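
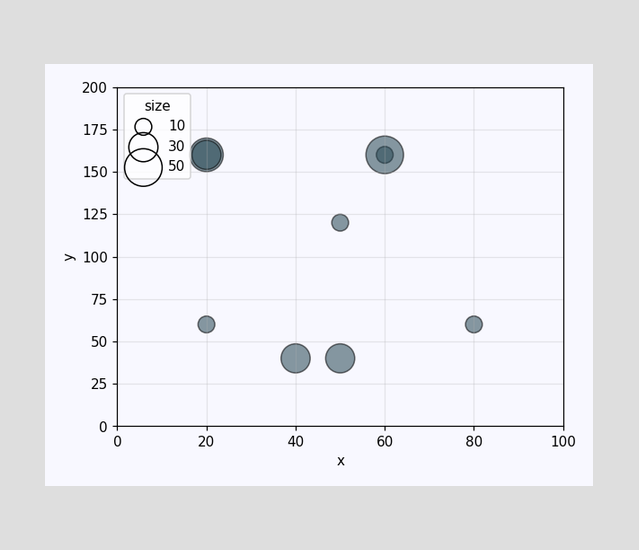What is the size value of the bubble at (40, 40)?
Matching the bubble at (40, 40) against the size legend gives 30.

30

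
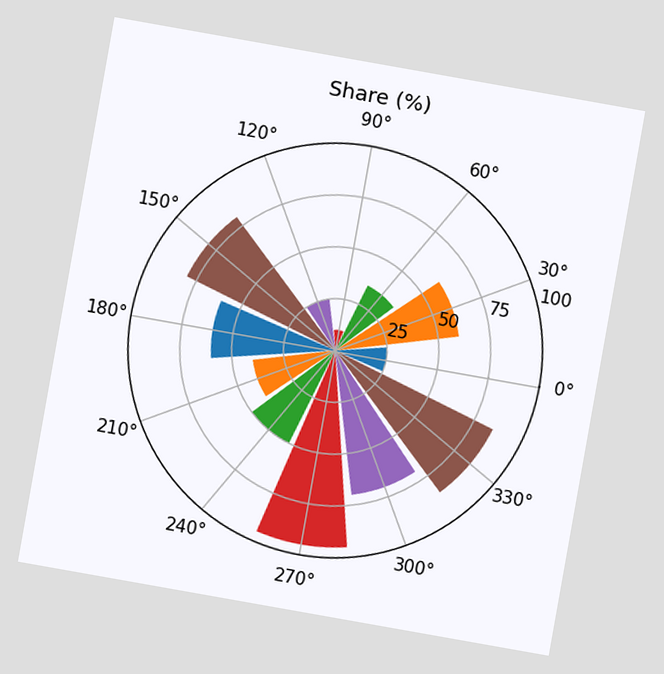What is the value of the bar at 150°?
80%

The chart is tilted about 10° clockwise. The bar at 150° reaches 80% on the radial axis.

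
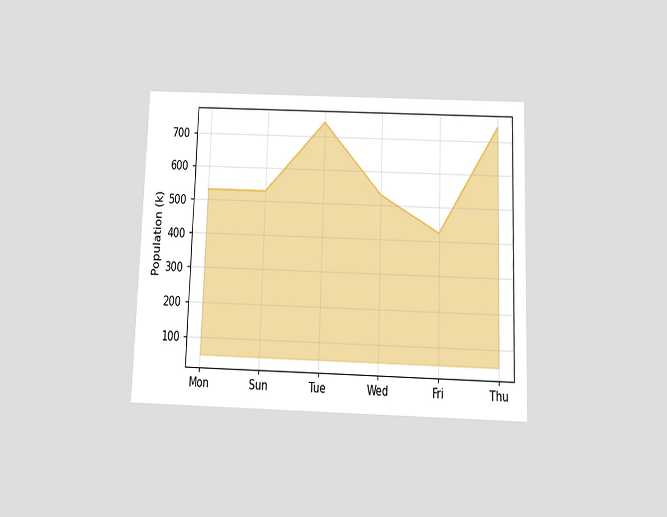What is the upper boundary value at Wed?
The chart is viewed slightly from below. At Wed the upper boundary is at 530k.

530k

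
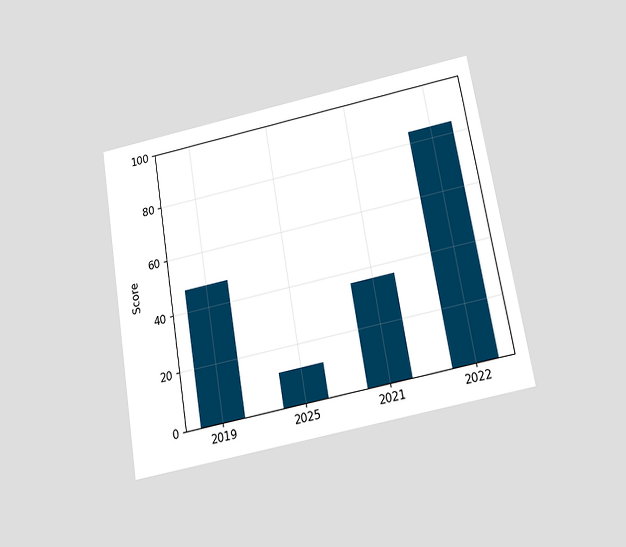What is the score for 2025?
The chart is tilted about 9° counter-clockwise and viewed slightly from below. Reading along the chart's y-axis, the 2025 bar reaches 12.

12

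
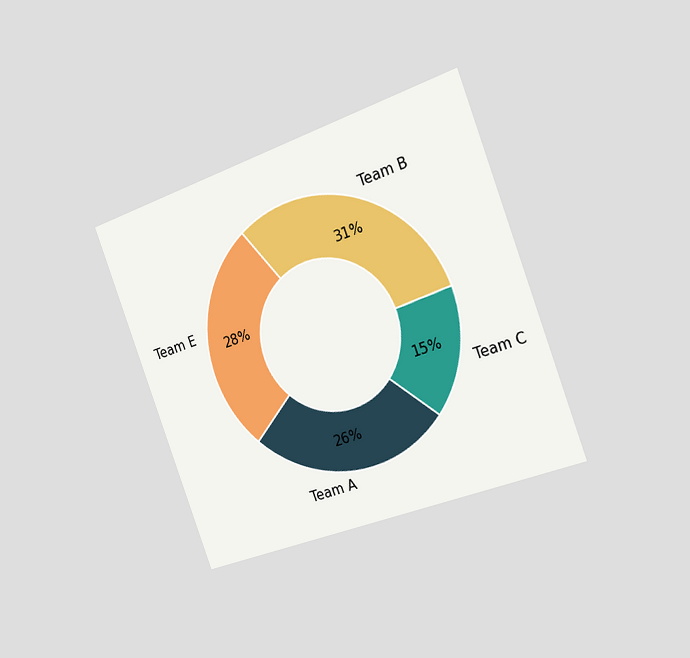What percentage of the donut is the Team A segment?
The chart is tilted about 20° counter-clockwise and viewed slightly from the right. The Team A segment takes up 26% of the ring.

26%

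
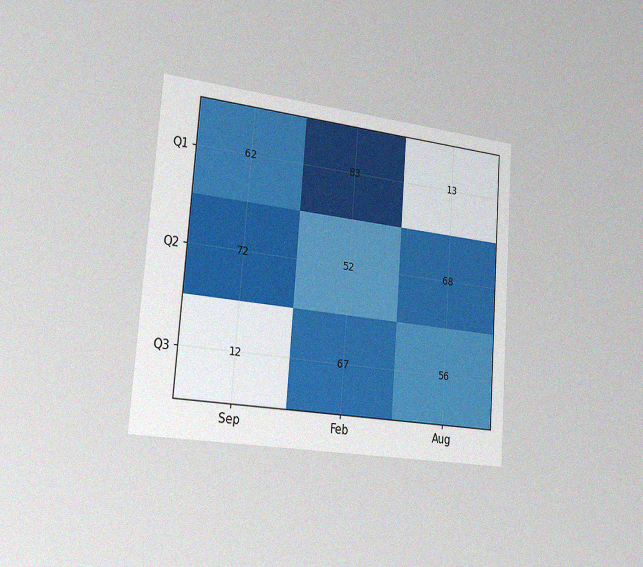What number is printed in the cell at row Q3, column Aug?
56

The chart is tilted about 4° clockwise and viewed slightly from the left, with some photo noise. The (Q3, Aug) cell reads 56.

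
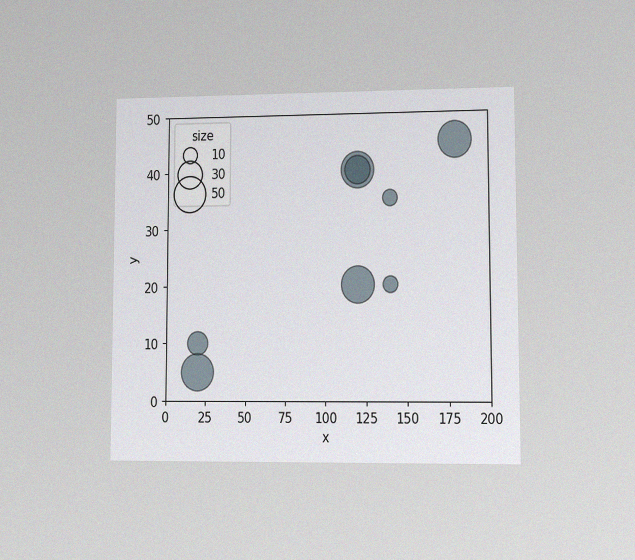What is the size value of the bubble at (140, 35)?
The chart is viewed at a slight angle, with some photo noise. Matching the bubble at (140, 35) against the size legend gives 10.

10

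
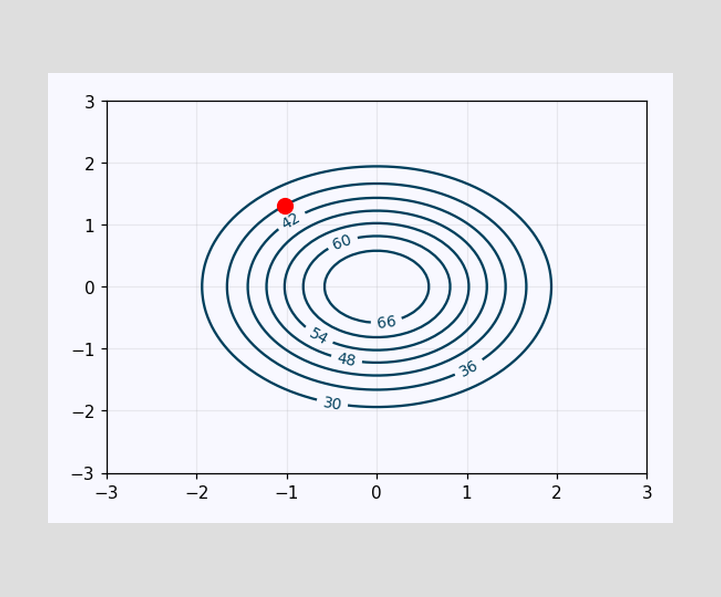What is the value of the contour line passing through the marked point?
The marked point sits on the contour labelled 36.

36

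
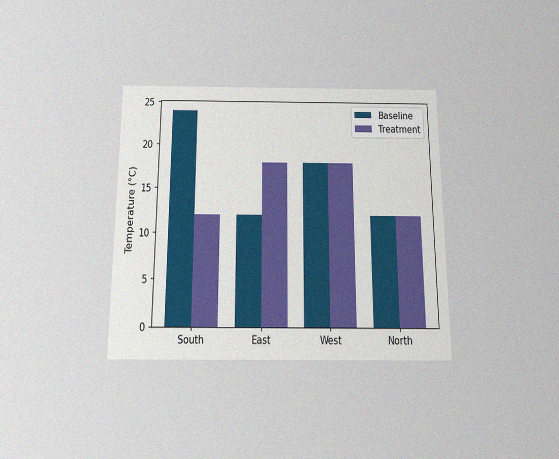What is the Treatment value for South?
The chart is viewed slightly from below, with some photo noise. The Treatment bar at South reaches 12°C on the y-axis.

12°C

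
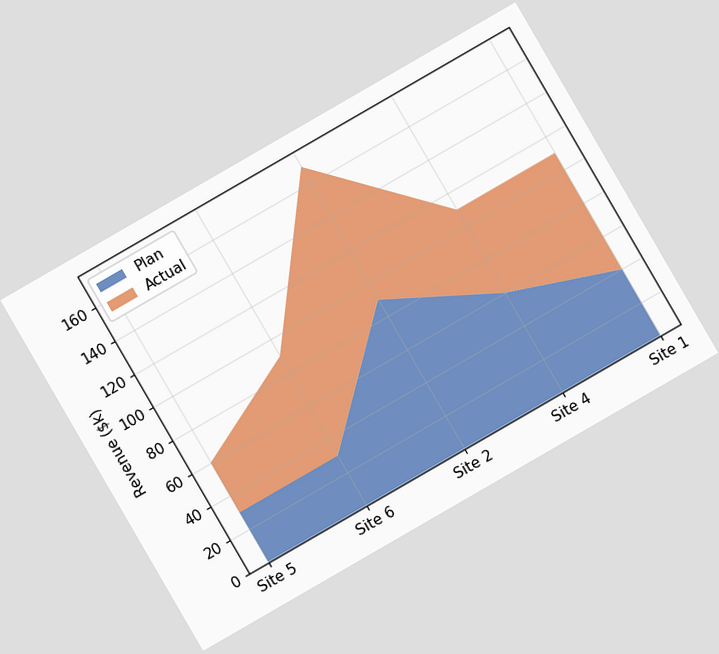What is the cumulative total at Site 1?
$110k

The chart is tilted about 30° counter-clockwise. The stacked total at Site 1 reaches $110k.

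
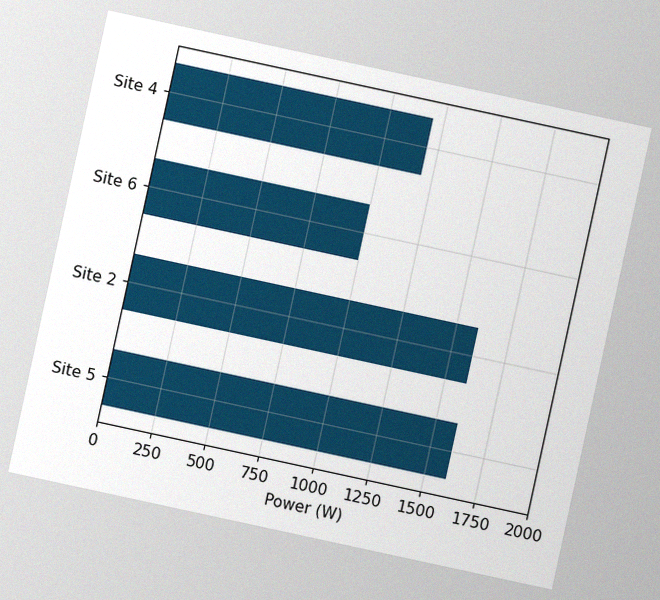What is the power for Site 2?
The chart is tilted about 12° clockwise, with some photo noise. Reading along the chart's x-axis, the Site 2 bar reaches 1600W.

1600W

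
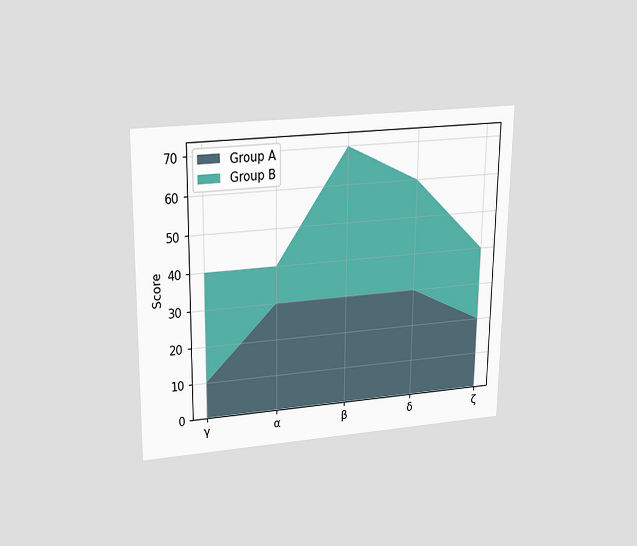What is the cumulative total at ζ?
40

The chart is viewed slightly from above. The stacked total at ζ reaches 40.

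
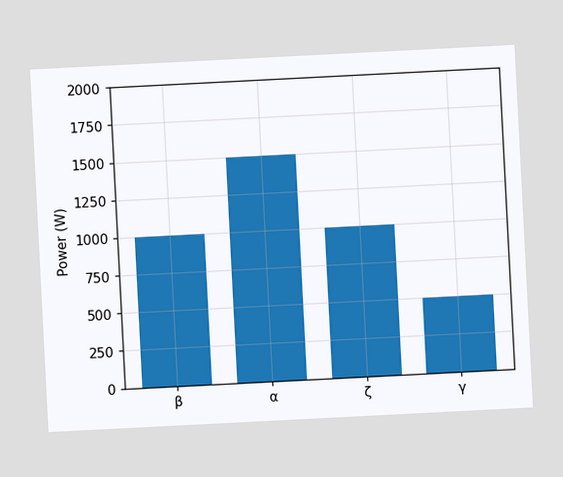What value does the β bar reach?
1000W

The chart is tilted about 3° counter-clockwise. Reading along the chart's y-axis, the β bar reaches 1000W.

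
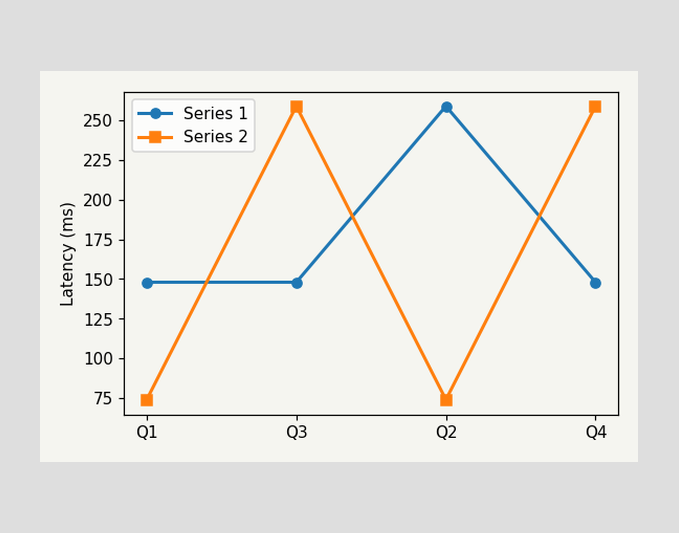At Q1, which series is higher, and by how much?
At Q1, Series 1 sits above the other line by 74ms.

Series 1, by 74ms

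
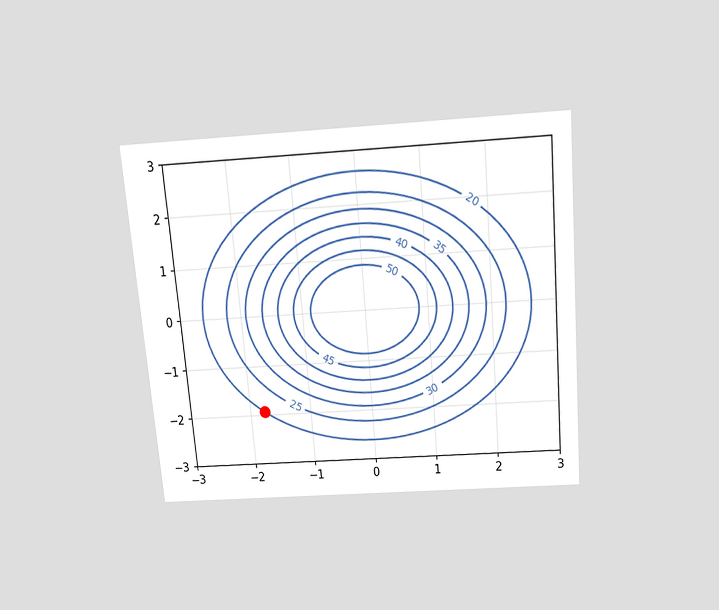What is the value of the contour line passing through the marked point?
The chart is tilted about 5° counter-clockwise and viewed slightly from above. The marked point sits on the contour labelled 20.

20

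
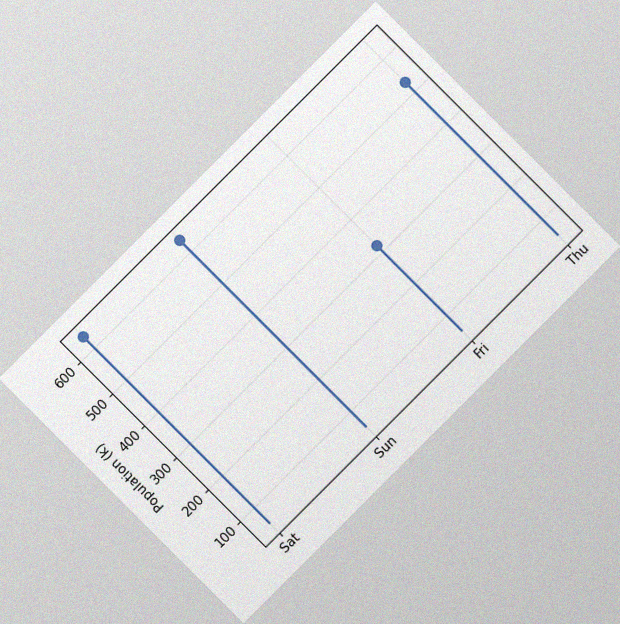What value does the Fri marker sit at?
318k

The chart is tilted about 45° counter-clockwise, with some photo noise. The Fri marker sits at 318k.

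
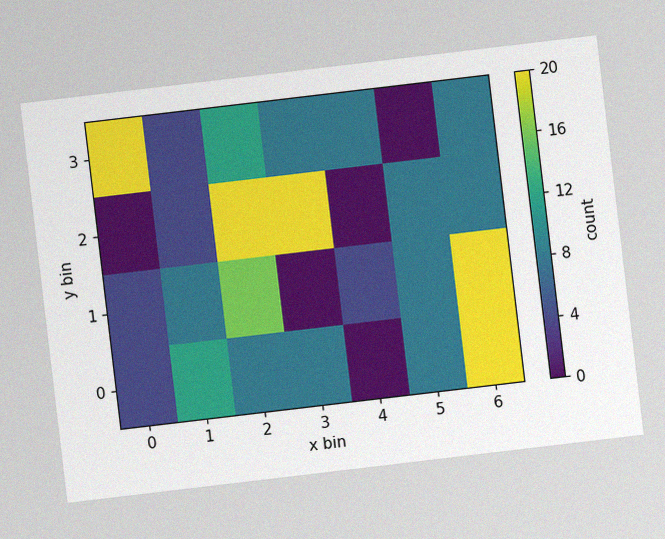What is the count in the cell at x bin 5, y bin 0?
8

The chart is tilted about 7° counter-clockwise, with some photo noise. Matching the cell (5, 0) against the colorbar gives 8.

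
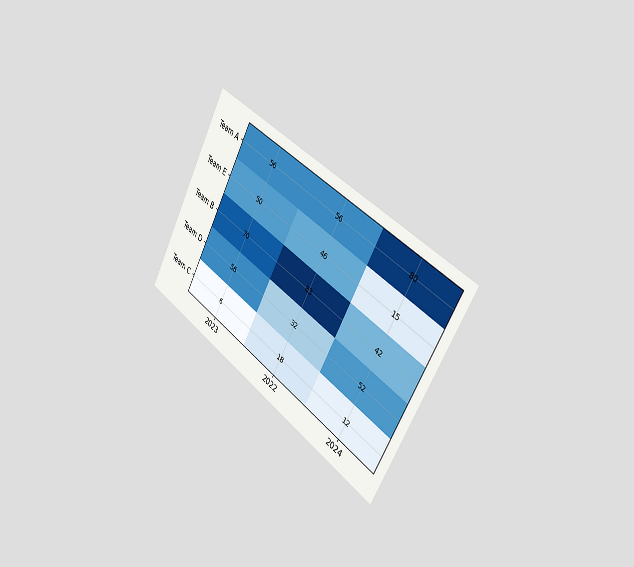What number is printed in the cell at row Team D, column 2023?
The chart is tilted about 30° clockwise and viewed slightly from the right. The (Team D, 2023) cell reads 56.

56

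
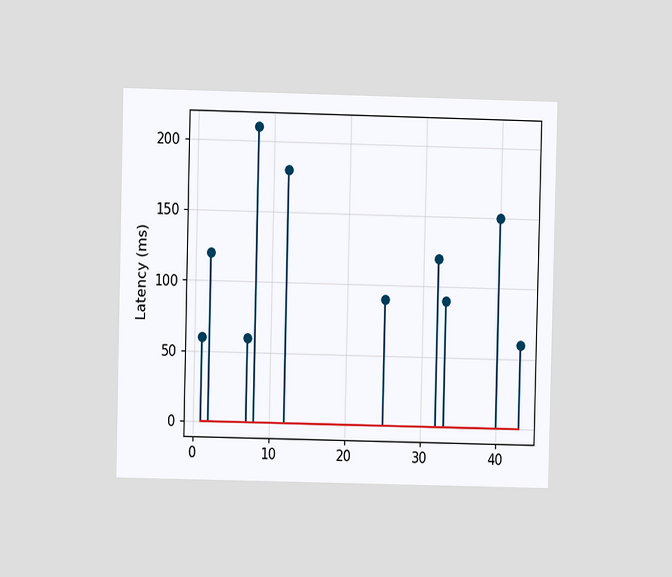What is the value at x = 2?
120ms

The chart is viewed at a slight angle. The stem at x=2 reaches 120ms.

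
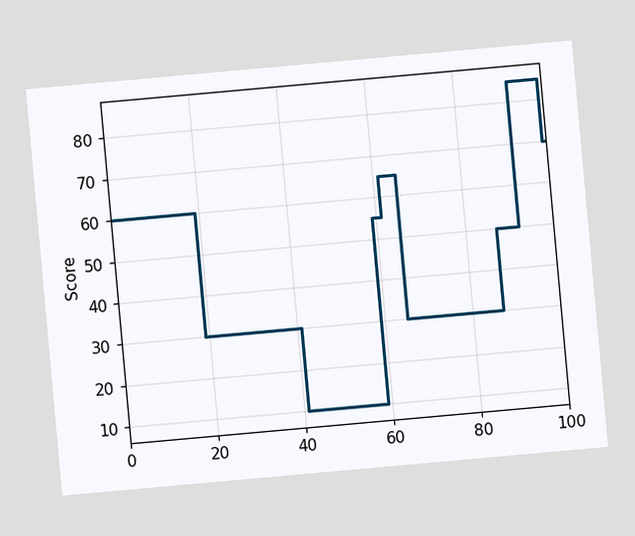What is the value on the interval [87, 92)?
The chart is tilted about 5° counter-clockwise. On [87, 92) the step sits at 50.

50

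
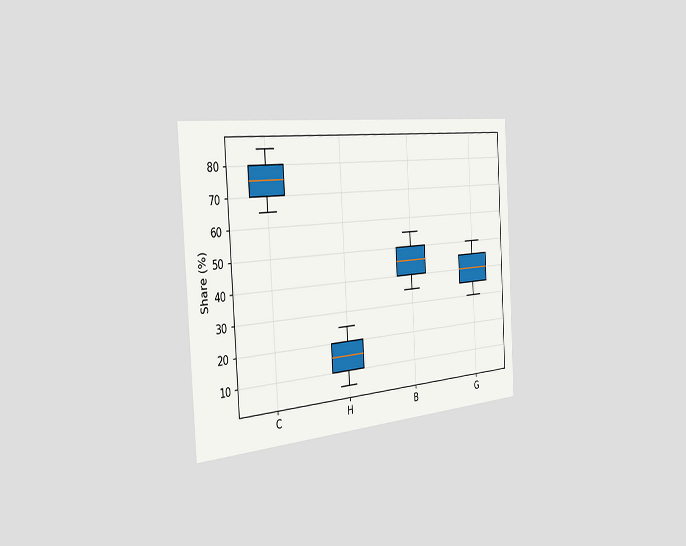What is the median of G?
The chart is tilted about 3° counter-clockwise and viewed slightly from the left. The median line in the G box sits at 40%.

40%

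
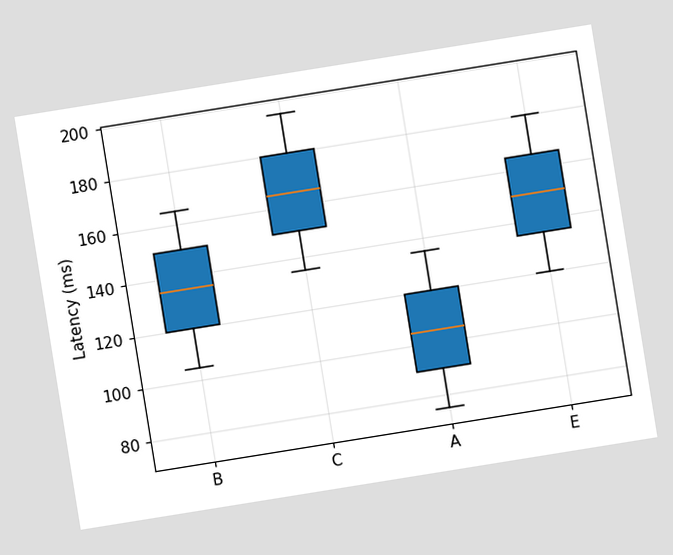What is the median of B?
The chart is tilted about 9° counter-clockwise. The median line in the B box sits at 135ms.

135ms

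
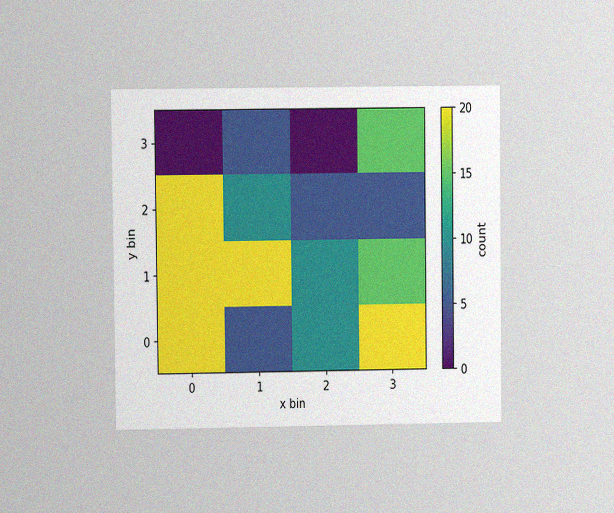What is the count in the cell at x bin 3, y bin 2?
5

The chart is viewed at a slight angle, with some photo noise. Matching the cell (3, 2) against the colorbar gives 5.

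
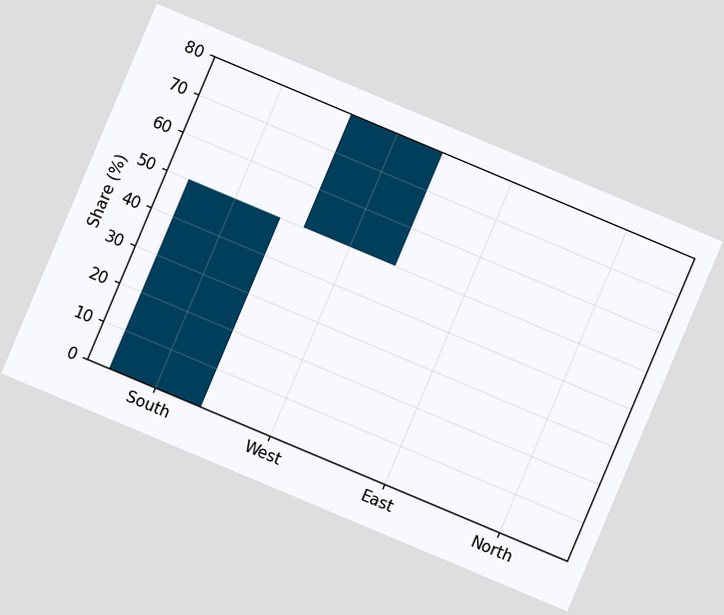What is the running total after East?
The chart is tilted about 23° clockwise. After East the running total reaches 80%.

80%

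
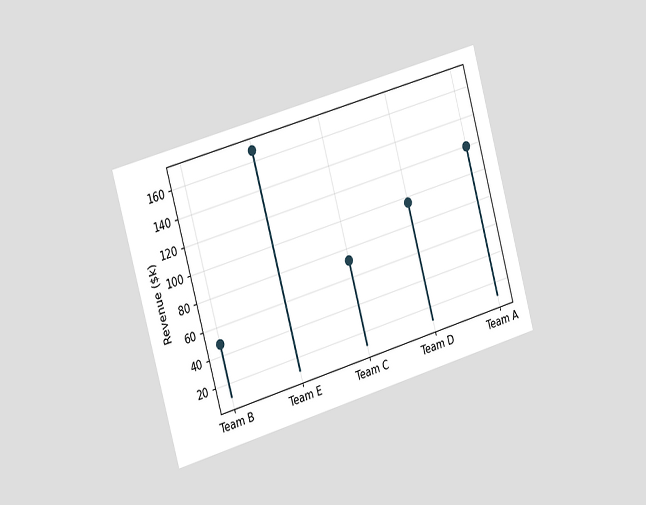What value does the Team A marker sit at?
The chart is tilted about 16° counter-clockwise and viewed slightly from the left. The Team A marker sits at $120k.

$120k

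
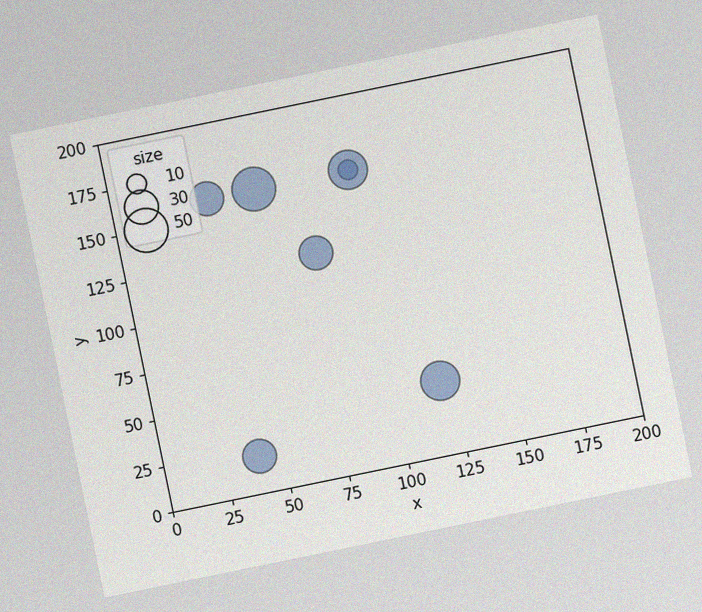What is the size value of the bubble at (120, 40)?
The chart is tilted about 12° counter-clockwise, with some photo noise. Matching the bubble at (120, 40) against the size legend gives 40.

40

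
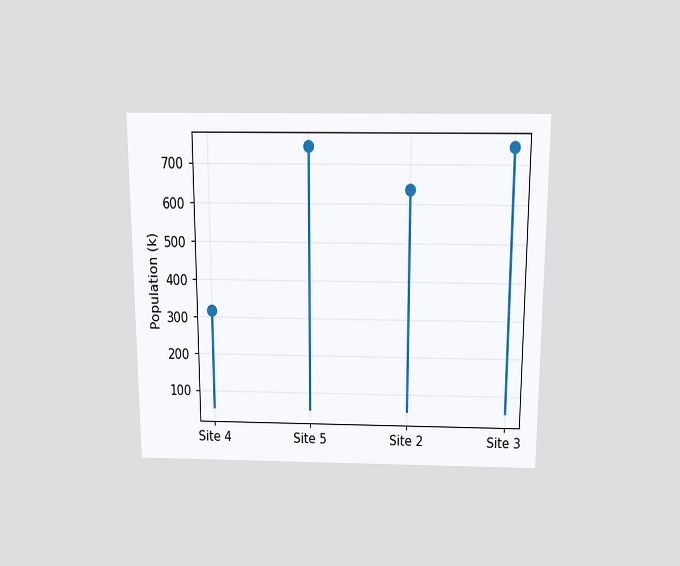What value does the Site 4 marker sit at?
318k

The chart is viewed slightly from above. The Site 4 marker sits at 318k.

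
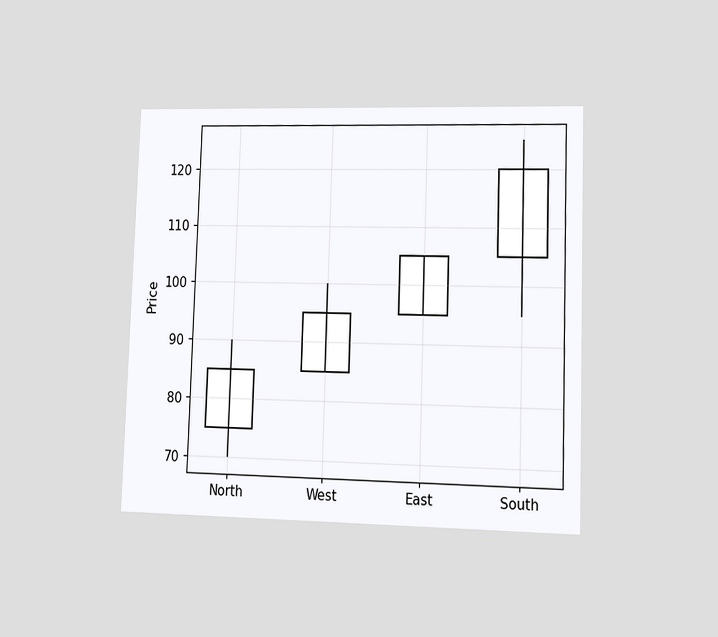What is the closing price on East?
The chart is viewed at a slight angle. The East candle closes at 105.

105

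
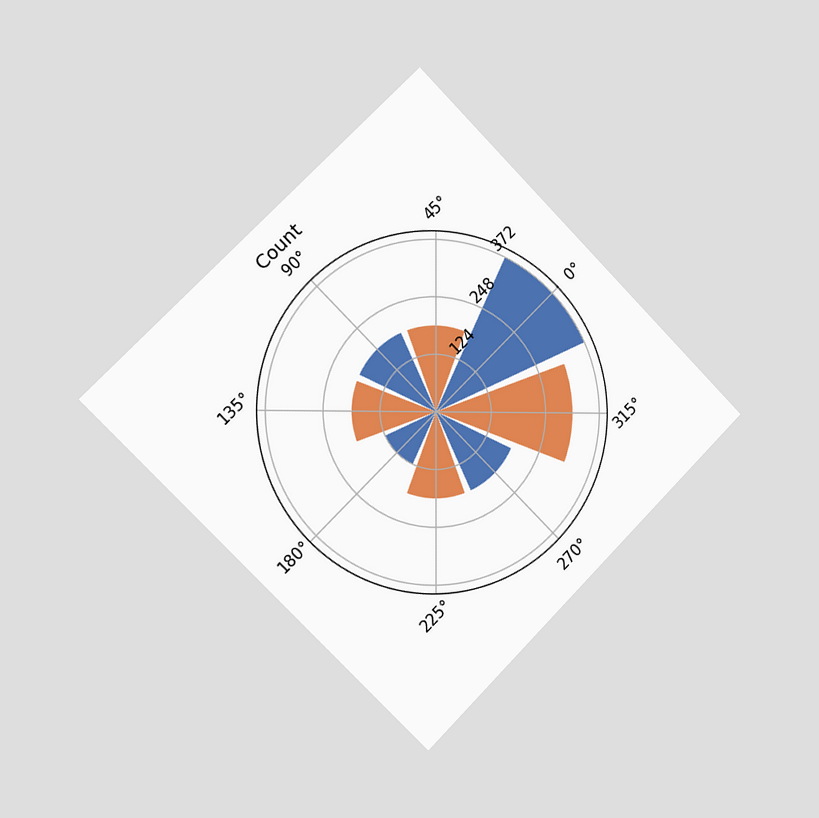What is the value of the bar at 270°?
186

The chart is tilted about 45° counter-clockwise and viewed slightly from the left. The bar at 270° reaches 186 on the radial axis.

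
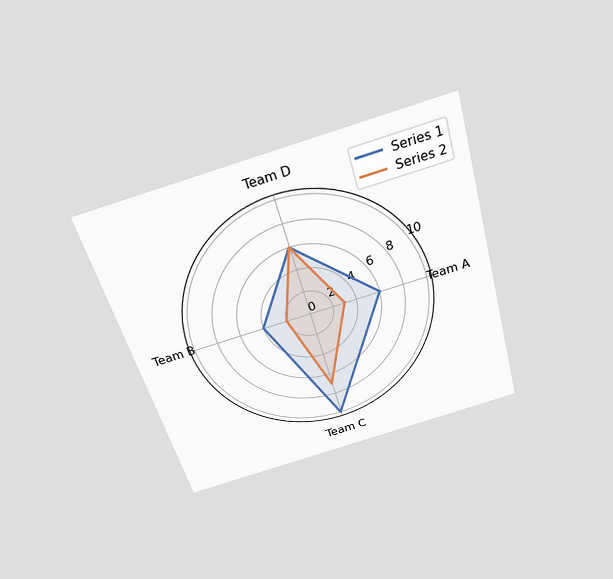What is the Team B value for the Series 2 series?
The chart is tilted about 16° counter-clockwise and viewed slightly from above. On the Team B axis, Series 2 reaches 2.

2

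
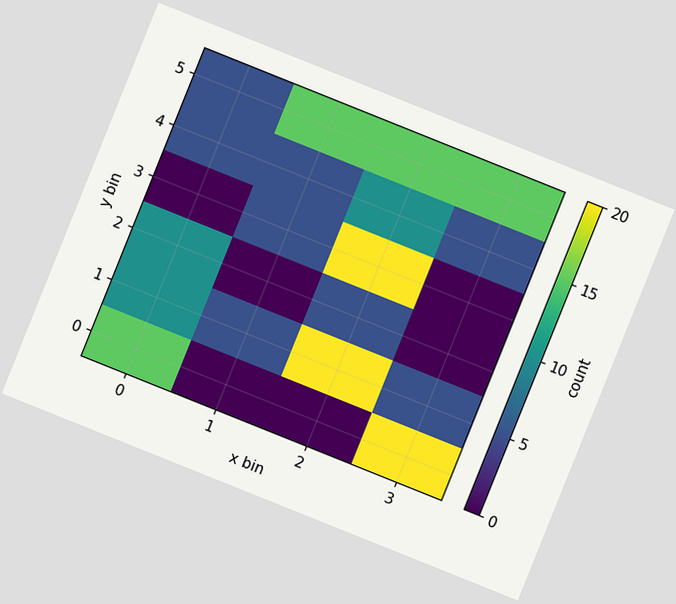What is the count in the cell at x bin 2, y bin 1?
The chart is tilted about 22° clockwise. Matching the cell (2, 1) against the colorbar gives 20.

20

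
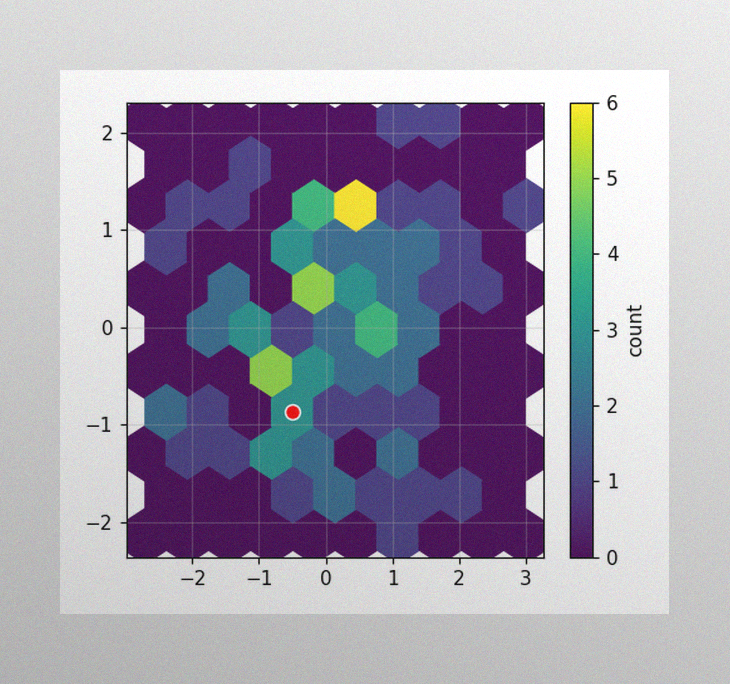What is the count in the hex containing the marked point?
3

The image has some photo noise and uneven lighting. The marked hex reads 3 on the colorbar.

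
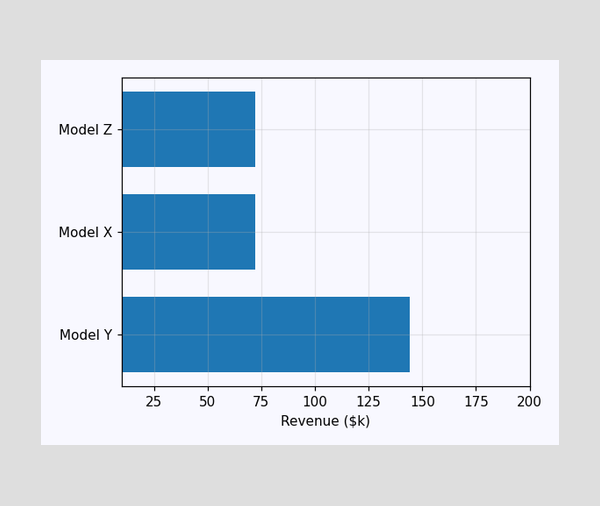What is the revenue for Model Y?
$144k

Reading along the chart's x-axis, the Model Y bar reaches $144k.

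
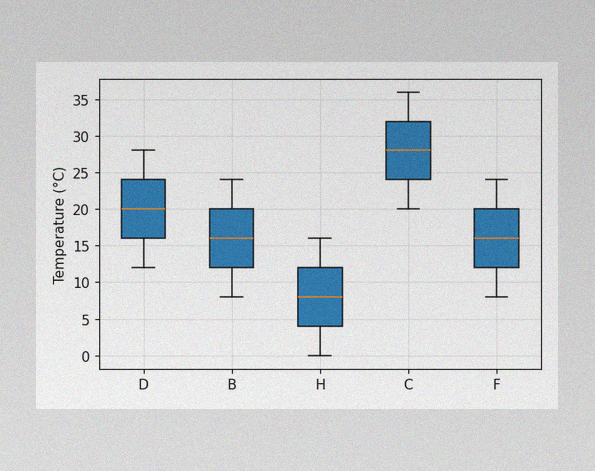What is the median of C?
The image has some photo noise and uneven lighting. The median line in the C box sits at 28°C.

28°C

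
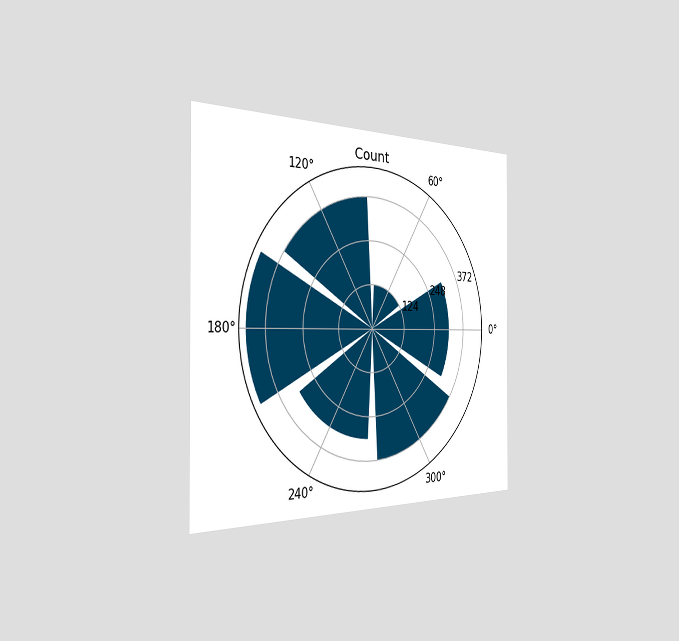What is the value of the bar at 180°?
The chart is viewed slightly from the left. The bar at 180° reaches 434 on the radial axis.

434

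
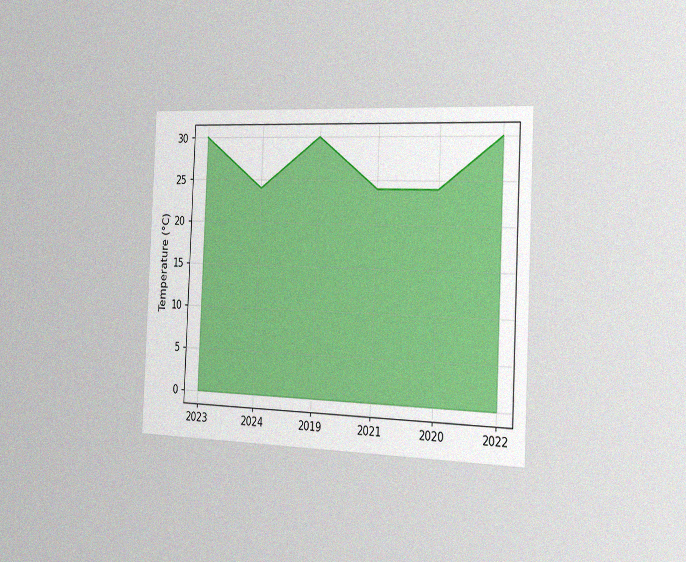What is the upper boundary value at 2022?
30°C

The chart is tilted about 3° clockwise and viewed slightly from the right, with some photo noise. At 2022 the upper boundary is at 30°C.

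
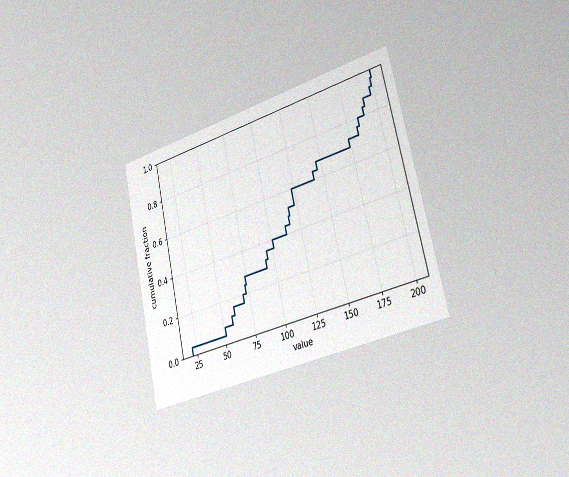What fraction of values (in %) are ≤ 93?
The chart is tilted about 13° counter-clockwise and viewed slightly from the right, with some photo noise. At x=93 the ECDF step is at 32%.

32%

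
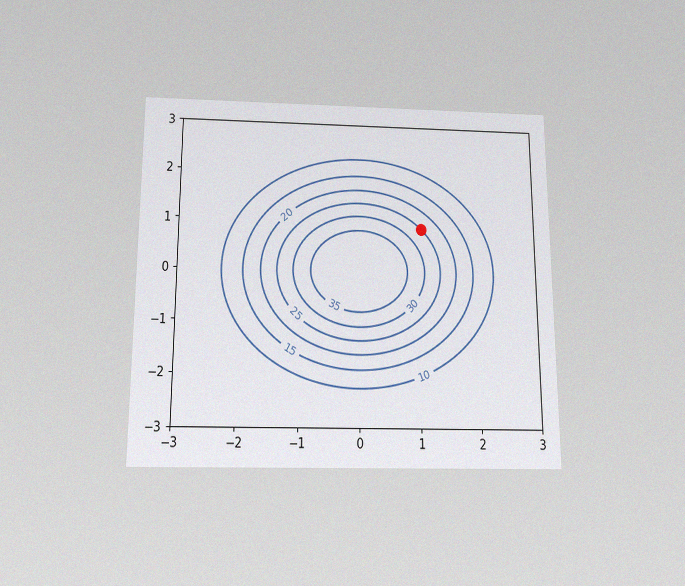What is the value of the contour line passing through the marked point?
25

The chart is viewed slightly from below, with some photo noise. The marked point sits on the contour labelled 25.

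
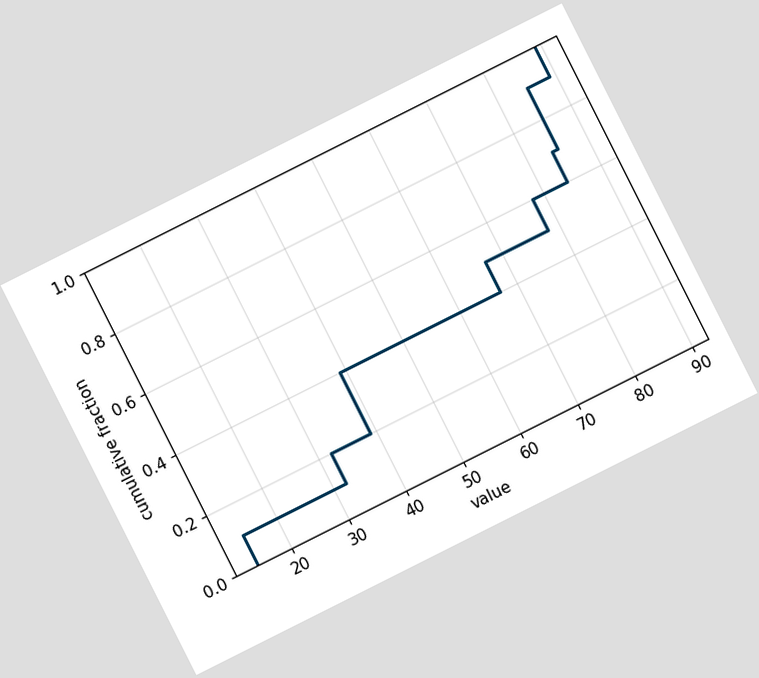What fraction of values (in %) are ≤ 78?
The chart is tilted about 27° counter-clockwise. At x=78 the ECDF step is at 60%.

60%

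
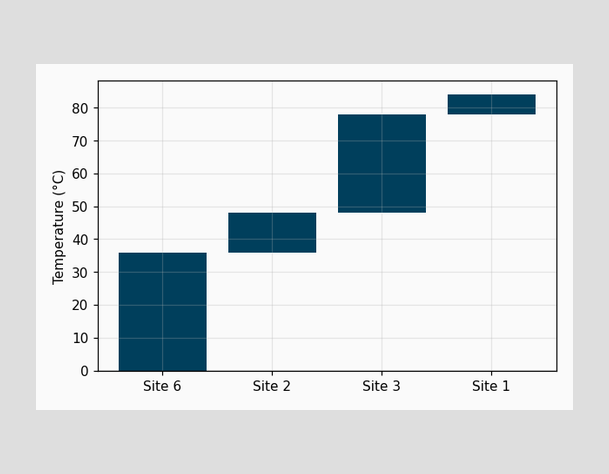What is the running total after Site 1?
After Site 1 the running total reaches 84°C.

84°C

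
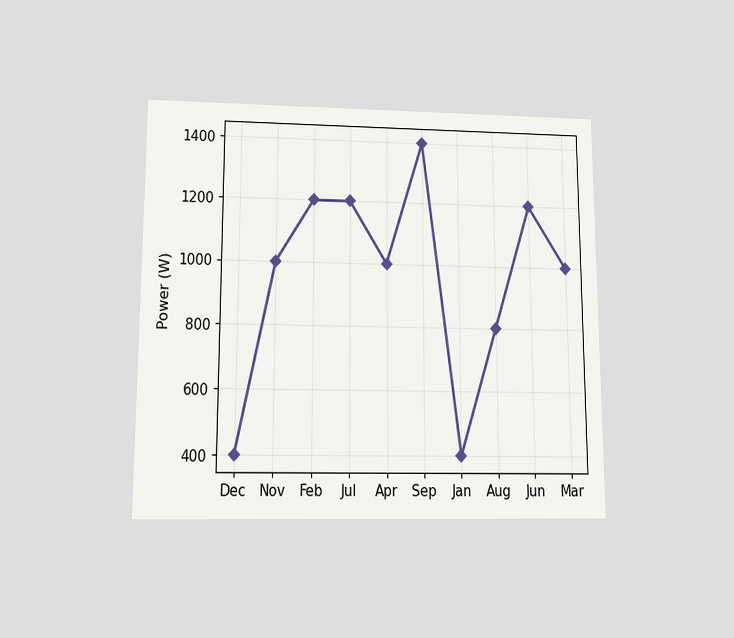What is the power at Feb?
1200W

The chart is viewed slightly from below. At Feb, the line is at 1200W.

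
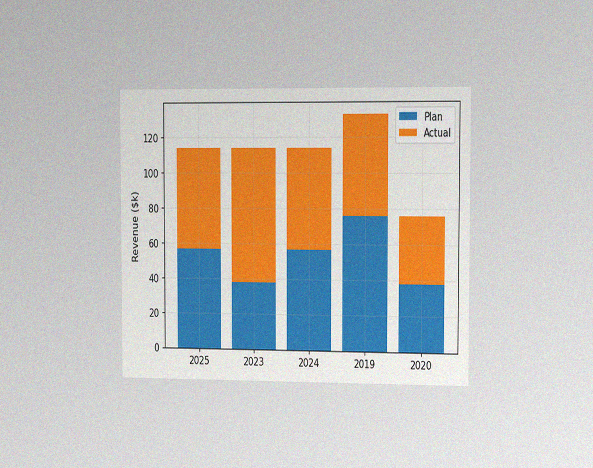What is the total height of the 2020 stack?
$76k

The chart is viewed slightly from the right, with some photo noise. The 2020 stack's top reaches $76k on the y-axis.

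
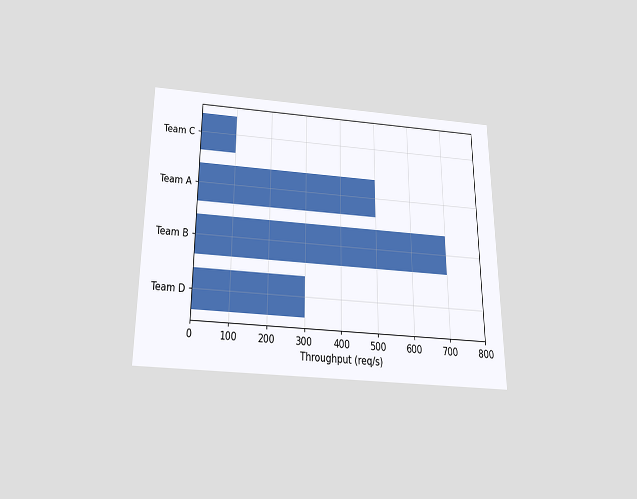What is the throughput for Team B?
The chart is viewed slightly from below. Reading along the chart's x-axis, the Team B bar reaches 700req/s.

700req/s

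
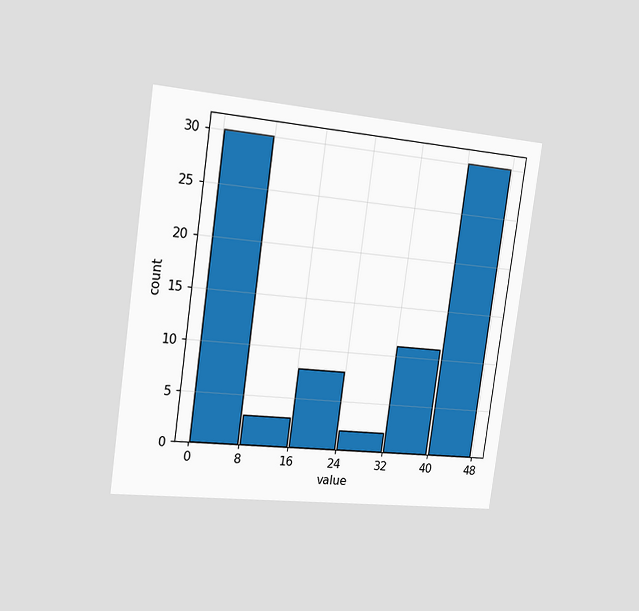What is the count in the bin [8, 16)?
3

The chart is tilted about 8° clockwise and viewed slightly from the left. The [8, 16) bin has height 3.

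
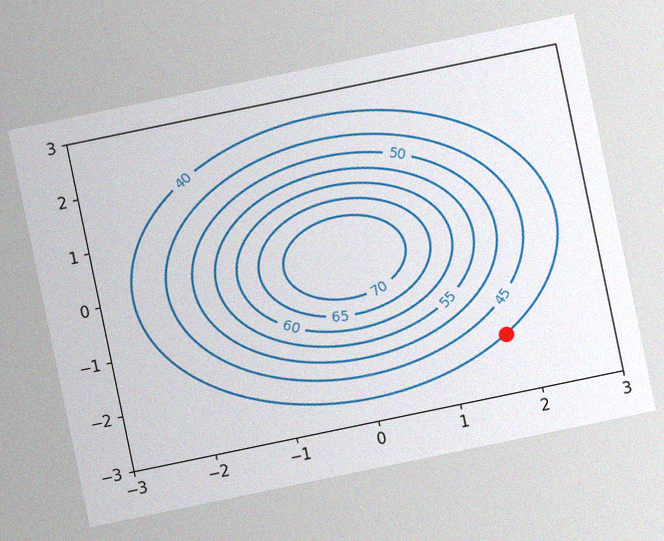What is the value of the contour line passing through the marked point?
The chart is tilted about 12° counter-clockwise, with some photo noise. The marked point sits on the contour labelled 40.

40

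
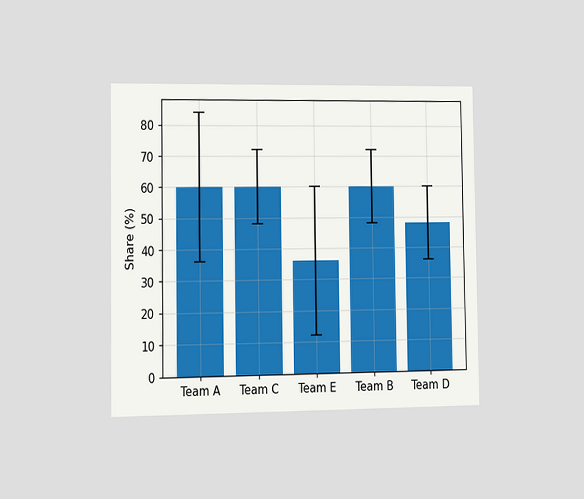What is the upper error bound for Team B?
The chart is viewed at a slight angle. The Team B bar's upper whisker reaches 72%.

72%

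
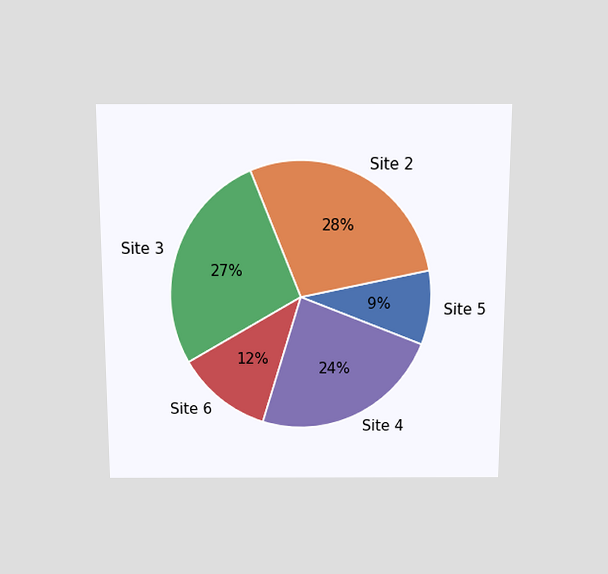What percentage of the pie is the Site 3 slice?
The chart is viewed slightly from above. The Site 3 slice takes up 27% of the pie.

27%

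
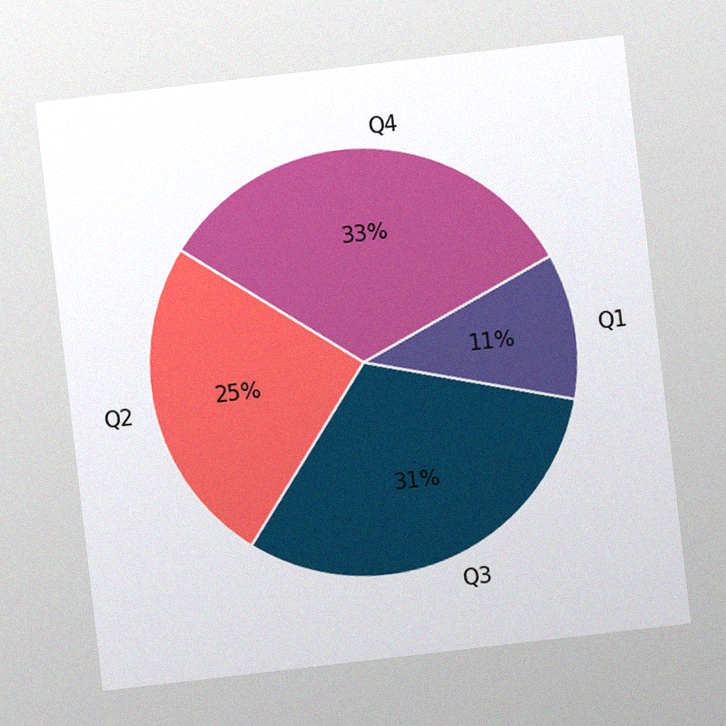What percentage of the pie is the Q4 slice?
33%

The chart is tilted about 7° counter-clockwise, with some photo noise. The Q4 slice takes up 33% of the pie.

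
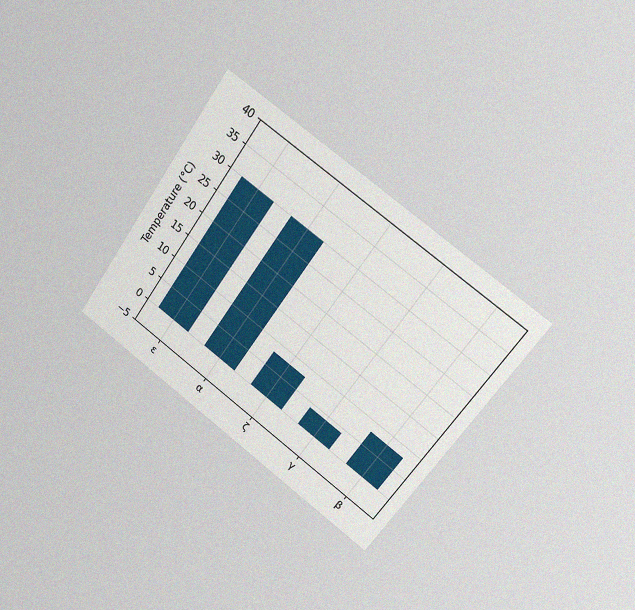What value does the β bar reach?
8°C

The chart is tilted about 36° clockwise and viewed slightly from the right, with some photo noise. Reading along the chart's y-axis, the β bar reaches 8°C.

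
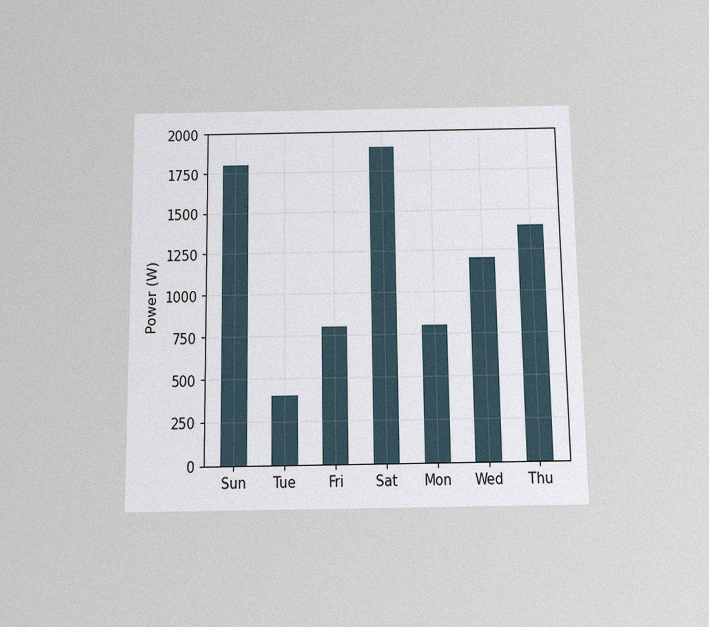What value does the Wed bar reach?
1200W

The chart is viewed slightly from below, with some photo noise. Reading along the chart's y-axis, the Wed bar reaches 1200W.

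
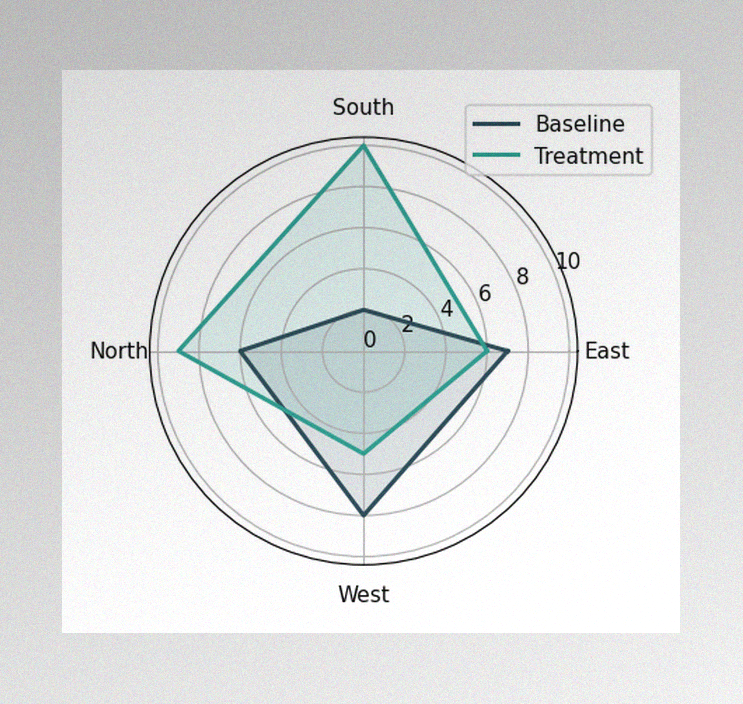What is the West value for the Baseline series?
8

The image has some photo noise and uneven lighting. On the West axis, Baseline reaches 8.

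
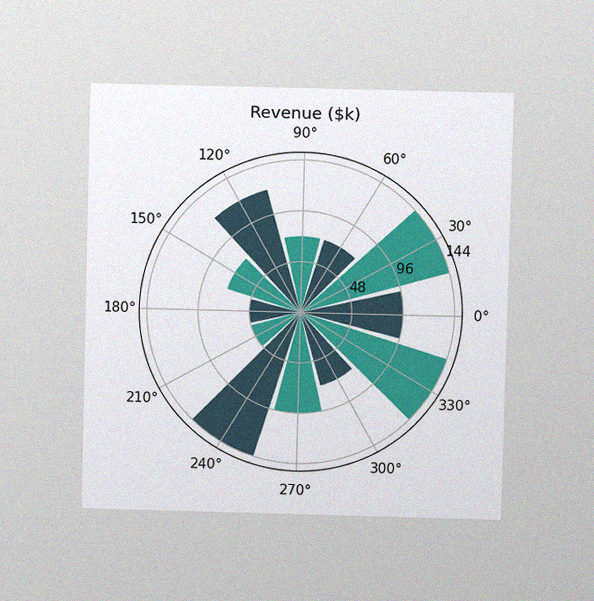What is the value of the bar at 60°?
The chart is viewed at a slight angle, with some photo noise. The bar at 60° reaches $72k on the radial axis.

$72k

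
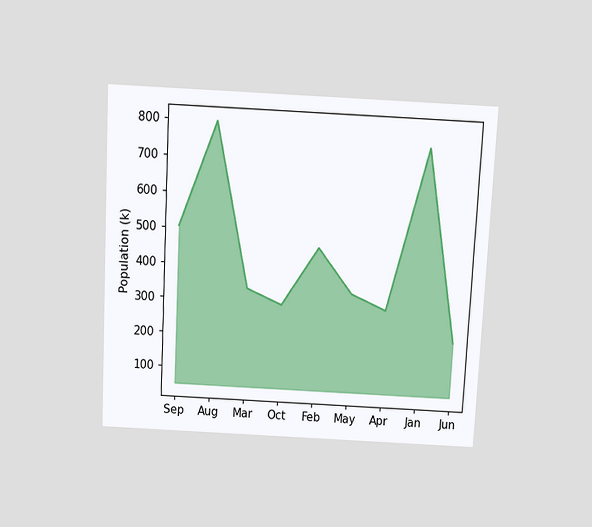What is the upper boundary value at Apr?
294k

The chart is tilted about 3° clockwise and viewed slightly from above. At Apr the upper boundary is at 294k.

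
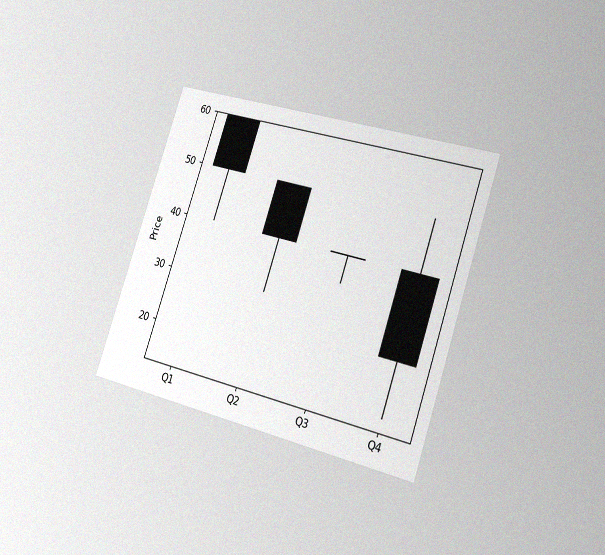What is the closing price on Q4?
25

The chart is tilted about 18° clockwise and viewed slightly from the right, with some photo noise. The Q4 candle closes at 25.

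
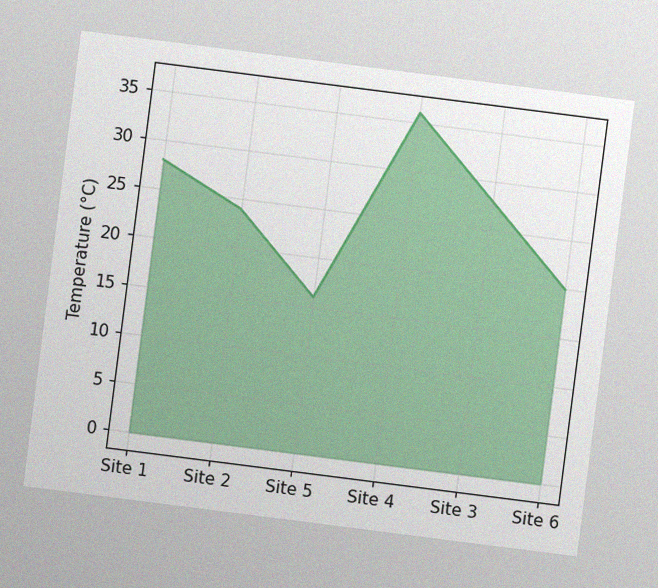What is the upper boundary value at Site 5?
The chart is tilted about 7° clockwise, with some photo noise. At Site 5 the upper boundary is at 16°C.

16°C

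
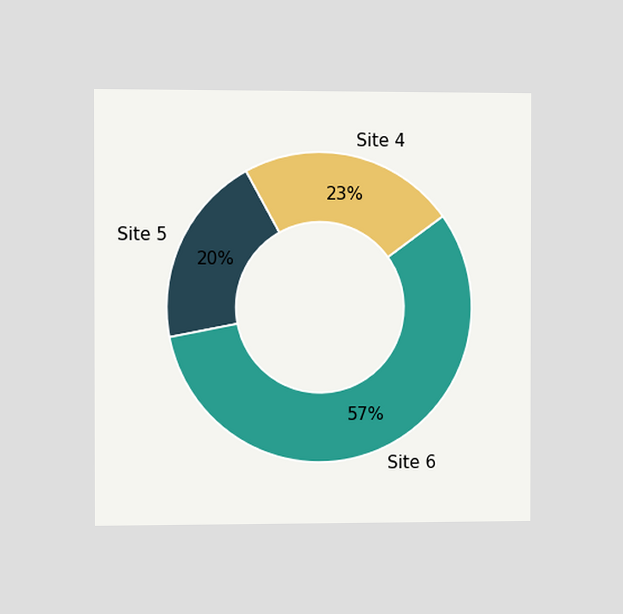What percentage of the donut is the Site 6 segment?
The chart is viewed slightly from the left. The Site 6 segment takes up 57% of the ring.

57%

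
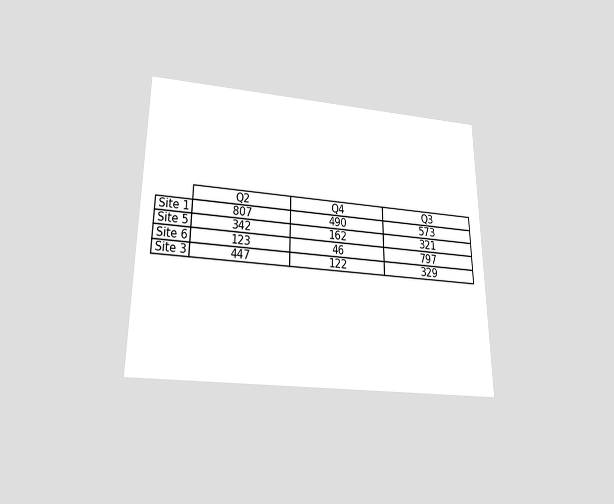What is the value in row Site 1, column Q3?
573

The chart is viewed slightly from below. The (Site 1, Q3) cell reads 573.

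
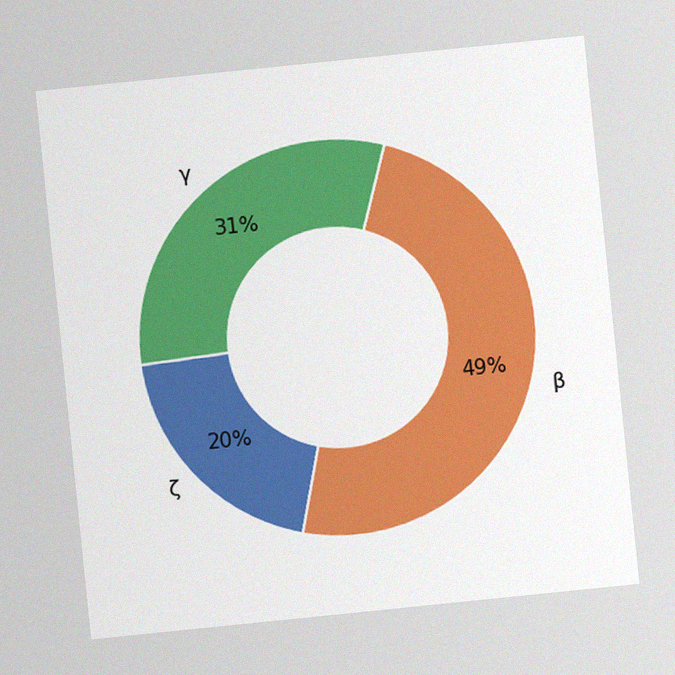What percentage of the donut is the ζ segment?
20%

The chart is tilted about 6° counter-clockwise, with some photo noise. The ζ segment takes up 20% of the ring.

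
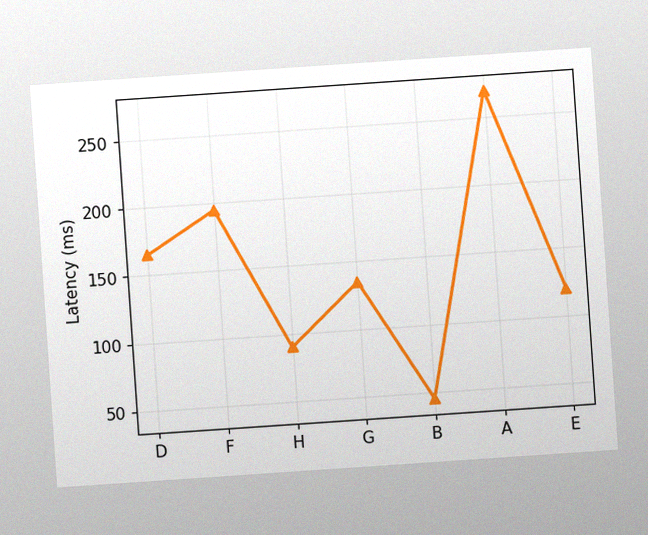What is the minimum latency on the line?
The chart is tilted about 4° counter-clockwise, with some photo noise. The lowest point is at B, and reading across to the y-axis gives 45ms.

45ms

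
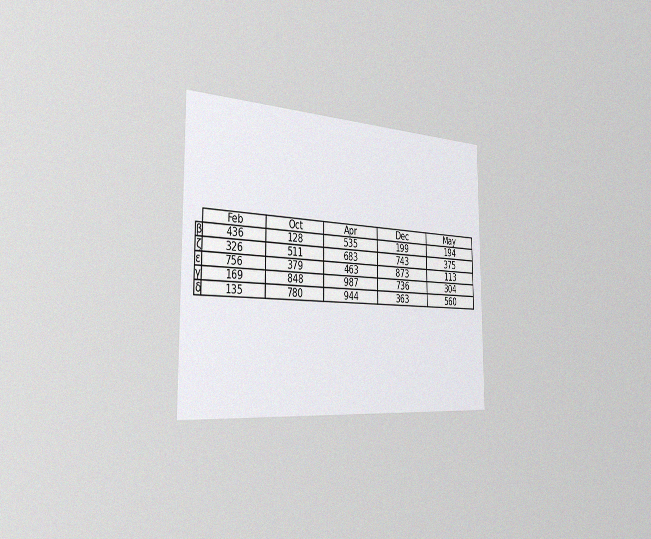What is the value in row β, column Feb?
436

The chart is viewed slightly from the left, with some photo noise. The (β, Feb) cell reads 436.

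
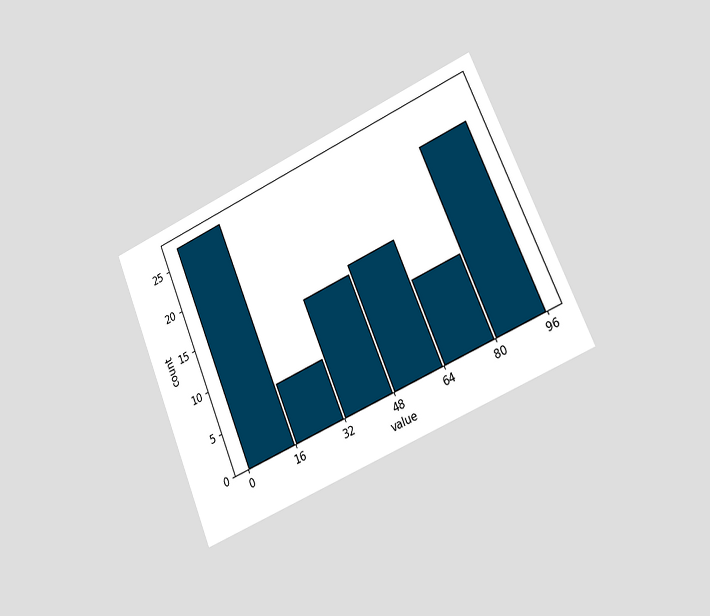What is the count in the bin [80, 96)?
23

The chart is tilted about 23° counter-clockwise and viewed slightly from the right. The [80, 96) bin has height 23.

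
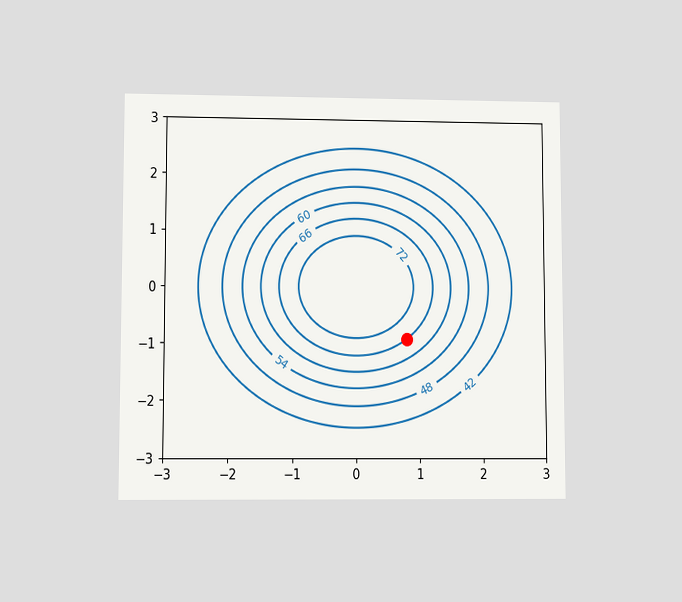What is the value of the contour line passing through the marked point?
The chart is viewed at a slight angle. The marked point sits on the contour labelled 66.

66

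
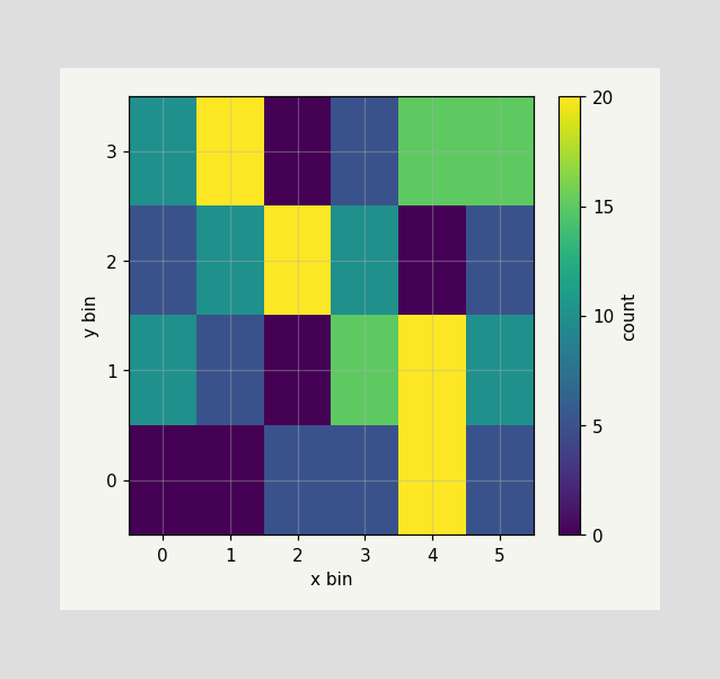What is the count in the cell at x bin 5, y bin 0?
Matching the cell (5, 0) against the colorbar gives 5.

5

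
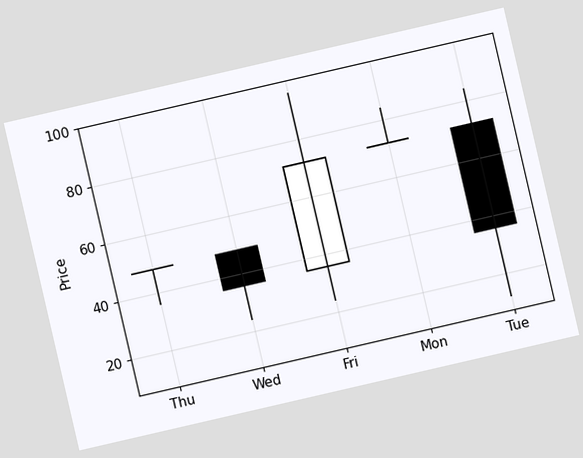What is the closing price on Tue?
The chart is tilted about 13° counter-clockwise. The Tue candle closes at 36.

36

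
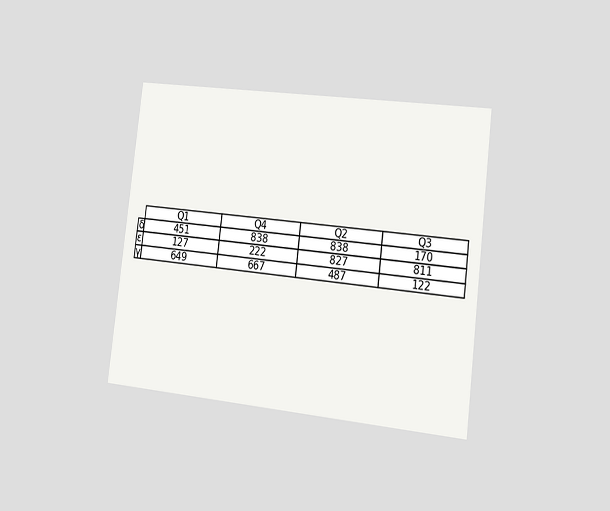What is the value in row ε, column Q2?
827

The chart is tilted about 7° clockwise and viewed slightly from the right. The (ε, Q2) cell reads 827.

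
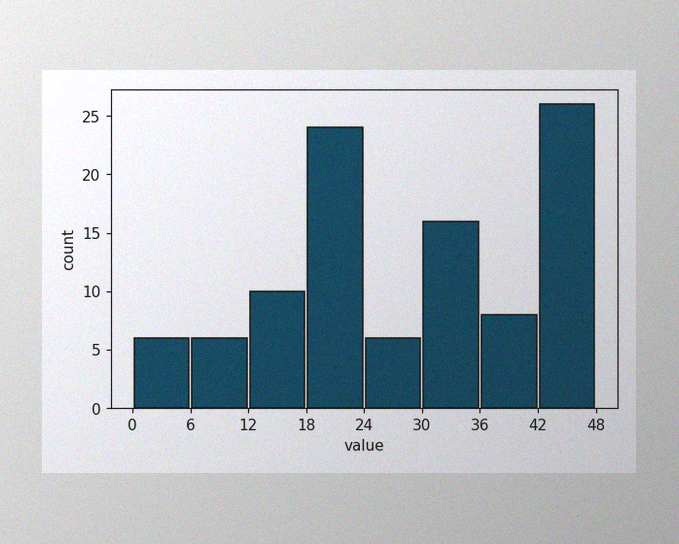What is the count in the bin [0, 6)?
The image has some photo noise and uneven lighting. The [0, 6) bin has height 6.

6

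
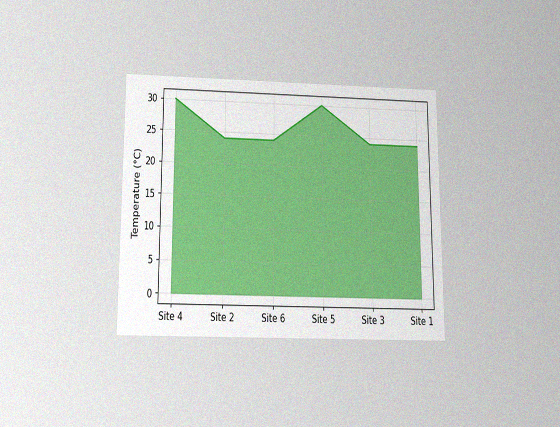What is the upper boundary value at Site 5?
The chart is viewed slightly from below, with some photo noise. At Site 5 the upper boundary is at 30°C.

30°C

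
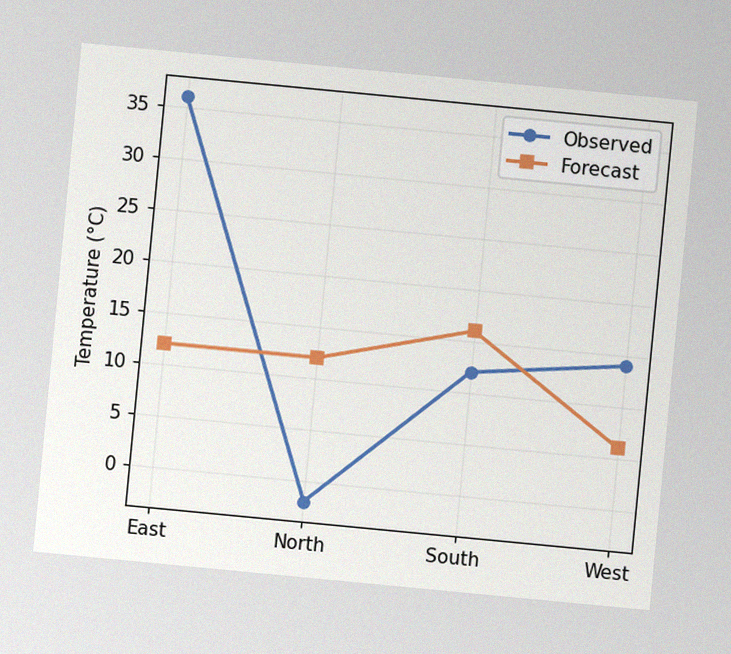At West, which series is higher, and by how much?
The chart is tilted about 5° clockwise, with some photo noise. At West, Observed sits above the other line by 8°C.

Observed, by 8°C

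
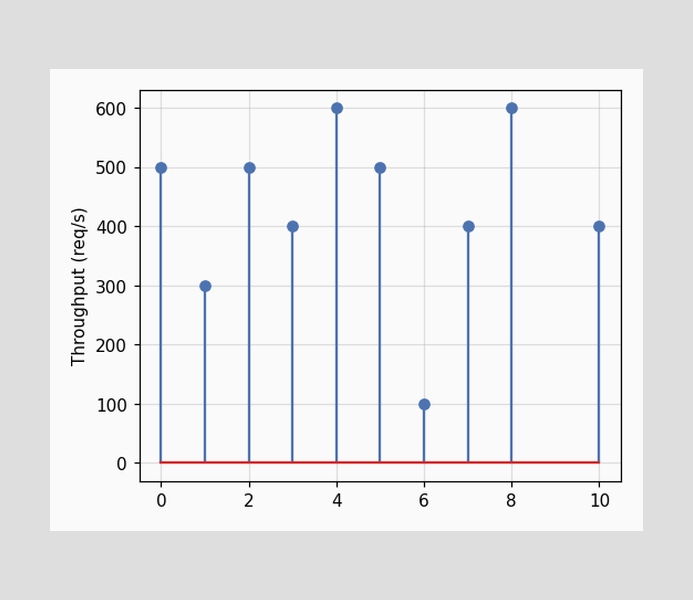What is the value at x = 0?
The stem at x=0 reaches 500req/s.

500req/s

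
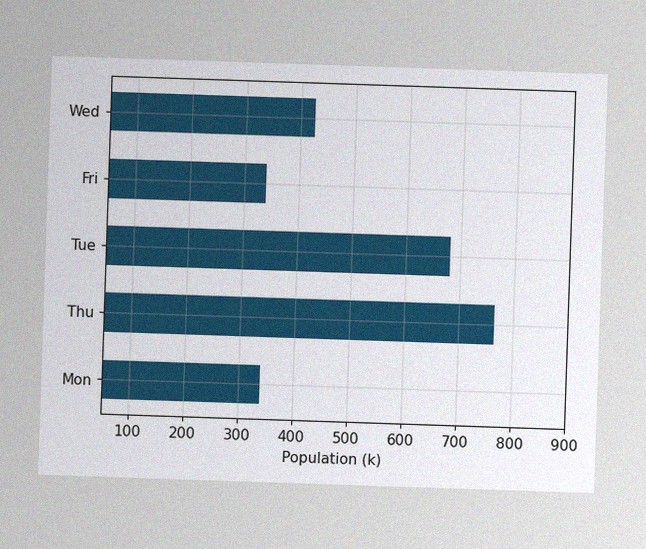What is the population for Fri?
340k

The image has some photo noise and uneven lighting. Reading along the chart's x-axis, the Fri bar reaches 340k.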